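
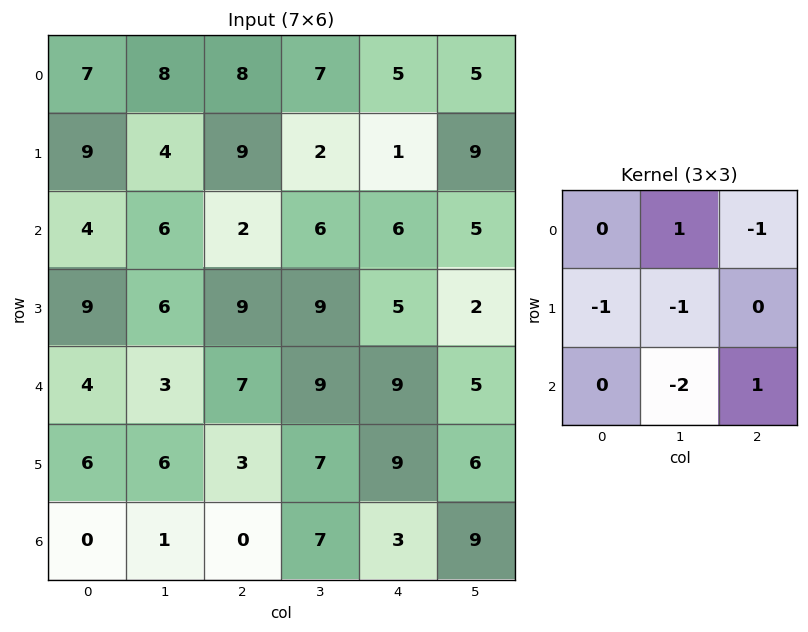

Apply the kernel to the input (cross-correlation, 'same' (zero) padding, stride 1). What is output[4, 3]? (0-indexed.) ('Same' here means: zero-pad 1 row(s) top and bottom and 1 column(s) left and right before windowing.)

-17

The receptive field on the zero-padded input at this output position is [9 9 5 / 7 9 9 / 3 7 9]. Elementwise product with the kernel and sum: 9·1 + 5·-1 + 7·-1 + 9·-1 + 7·-2 + 9·1.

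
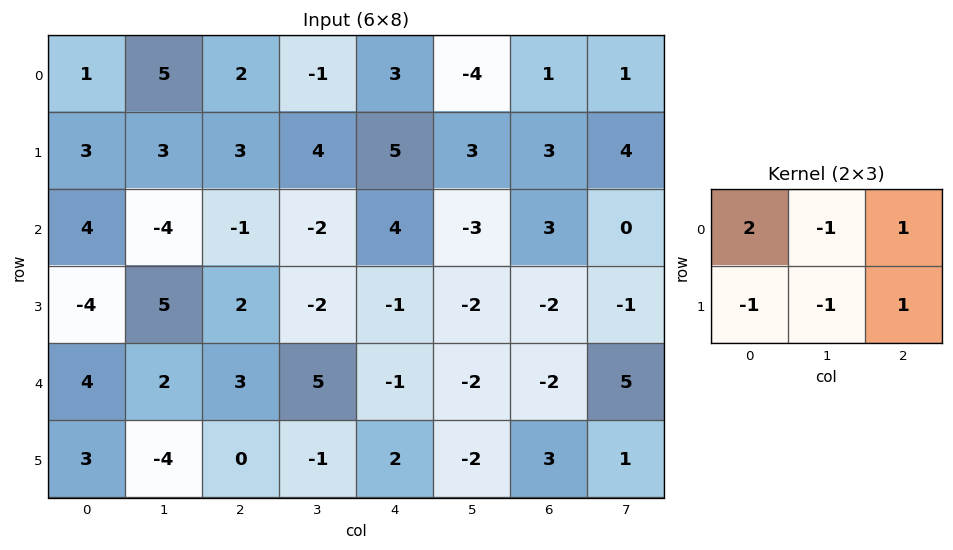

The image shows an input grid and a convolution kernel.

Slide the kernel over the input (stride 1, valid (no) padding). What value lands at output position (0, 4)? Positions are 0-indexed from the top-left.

6

The receptive field on the input at this output position is [3 -4 1 / 5 3 3]. Elementwise product with the kernel and sum: 3·2 + -4·-1 + 1·1 + 5·-1 + 3·-1 + 3·1.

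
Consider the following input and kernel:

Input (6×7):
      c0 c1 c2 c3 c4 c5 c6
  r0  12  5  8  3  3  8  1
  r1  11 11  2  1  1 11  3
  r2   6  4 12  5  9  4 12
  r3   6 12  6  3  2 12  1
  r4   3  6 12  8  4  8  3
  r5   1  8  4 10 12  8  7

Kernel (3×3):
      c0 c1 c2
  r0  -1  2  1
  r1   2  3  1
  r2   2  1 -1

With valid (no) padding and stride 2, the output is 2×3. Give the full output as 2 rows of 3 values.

67 29 62
68 58 65

Output[0,0]: The receptive field on the input at this output position is [12 5 8 / 11 11 2 / 6 4 12]. Elementwise product with the kernel and sum: 12·-1 + 5·2 + 8·1 + 11·2 + 11·3 + 2·1 + 6·2 + 4·1 + 12·-1.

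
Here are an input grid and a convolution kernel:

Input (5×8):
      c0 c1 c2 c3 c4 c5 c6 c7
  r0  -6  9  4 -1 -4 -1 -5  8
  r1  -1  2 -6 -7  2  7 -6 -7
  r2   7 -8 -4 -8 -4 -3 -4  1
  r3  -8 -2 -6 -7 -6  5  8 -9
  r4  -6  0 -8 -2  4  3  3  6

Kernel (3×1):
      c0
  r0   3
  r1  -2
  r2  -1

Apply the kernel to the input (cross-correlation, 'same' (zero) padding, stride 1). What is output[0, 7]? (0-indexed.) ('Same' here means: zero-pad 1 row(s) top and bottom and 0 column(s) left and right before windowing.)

The receptive field on the zero-padded input at this output position is [0 / 8 / -7]. Elementwise product with the kernel and sum: 0·3 + 8·-2 + -7·-1.

-9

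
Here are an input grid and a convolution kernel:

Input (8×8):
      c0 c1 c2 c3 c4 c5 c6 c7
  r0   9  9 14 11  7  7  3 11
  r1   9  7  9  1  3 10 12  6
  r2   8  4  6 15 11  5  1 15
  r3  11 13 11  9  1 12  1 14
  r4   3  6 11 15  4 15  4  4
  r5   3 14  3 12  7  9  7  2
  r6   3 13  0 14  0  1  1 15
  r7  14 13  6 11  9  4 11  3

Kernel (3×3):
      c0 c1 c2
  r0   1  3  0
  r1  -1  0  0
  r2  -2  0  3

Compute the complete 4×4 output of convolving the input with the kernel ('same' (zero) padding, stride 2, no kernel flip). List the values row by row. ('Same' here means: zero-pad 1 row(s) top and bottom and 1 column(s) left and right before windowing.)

Output[0,0]: The receptive field on the zero-padded input at this output position is [0 0 0 / 0 9 9 / 0 9 7]. Elementwise product with the kernel and sum: 0·1 + 0·3 + 0·-1 + 0·-2 + 7·3.

21 -20 17 -9
66 31 13 59
75 48 0 -12
48 17 9 30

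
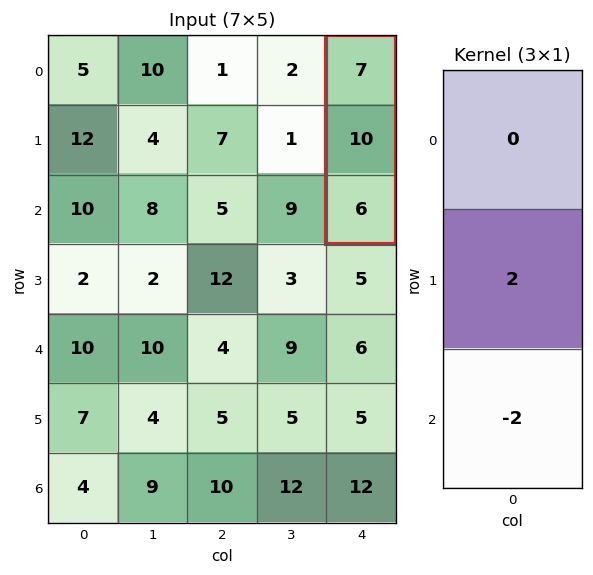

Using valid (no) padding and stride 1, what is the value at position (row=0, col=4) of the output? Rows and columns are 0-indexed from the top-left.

The receptive field on the input at this output position is [7 / 10 / 6]. Elementwise product with the kernel and sum: 10·2 + 6·-2.

8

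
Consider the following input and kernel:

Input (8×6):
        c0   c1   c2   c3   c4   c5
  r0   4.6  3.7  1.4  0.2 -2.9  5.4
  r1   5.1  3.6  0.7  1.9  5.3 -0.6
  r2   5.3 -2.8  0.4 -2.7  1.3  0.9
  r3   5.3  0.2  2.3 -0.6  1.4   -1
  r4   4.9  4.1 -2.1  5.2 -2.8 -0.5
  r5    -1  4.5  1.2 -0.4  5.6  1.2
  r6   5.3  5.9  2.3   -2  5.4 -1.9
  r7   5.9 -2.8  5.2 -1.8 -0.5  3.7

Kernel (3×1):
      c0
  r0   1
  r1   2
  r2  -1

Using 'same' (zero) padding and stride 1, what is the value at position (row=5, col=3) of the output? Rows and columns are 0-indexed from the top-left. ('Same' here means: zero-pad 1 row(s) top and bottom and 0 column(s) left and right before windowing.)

The receptive field on the zero-padded input at this output position is [5.2 / -0.4 / -2]. Elementwise product with the kernel and sum: 5.2·1 + -0.4·2 + -2·-1.

6.4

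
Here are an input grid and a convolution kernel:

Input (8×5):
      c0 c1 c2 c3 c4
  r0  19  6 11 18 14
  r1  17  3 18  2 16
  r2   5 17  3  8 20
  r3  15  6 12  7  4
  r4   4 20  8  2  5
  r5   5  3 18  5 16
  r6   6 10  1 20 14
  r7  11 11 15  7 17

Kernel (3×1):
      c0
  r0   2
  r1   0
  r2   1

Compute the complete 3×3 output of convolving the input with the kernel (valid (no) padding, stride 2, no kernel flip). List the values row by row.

Output[0,0]: The receptive field on the input at this output position is [19 / 17 / 5]. Elementwise product with the kernel and sum: 19·2 + 5·1.

43 25 48
14 14 45
14 17 24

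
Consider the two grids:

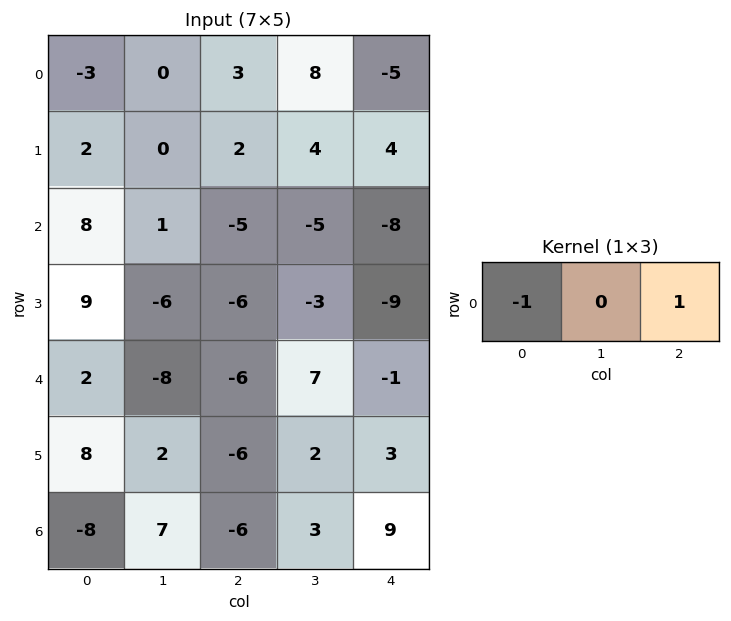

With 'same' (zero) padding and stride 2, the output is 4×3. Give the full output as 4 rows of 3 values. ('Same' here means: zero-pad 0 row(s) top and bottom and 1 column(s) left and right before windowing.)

0 8 -8
1 -6 5
-8 15 -7
7 -4 -3

Output[0,0]: The receptive field on the zero-padded input at this output position is [0 -3 0]. Elementwise product with the kernel and sum: 0·-1 + 0·1.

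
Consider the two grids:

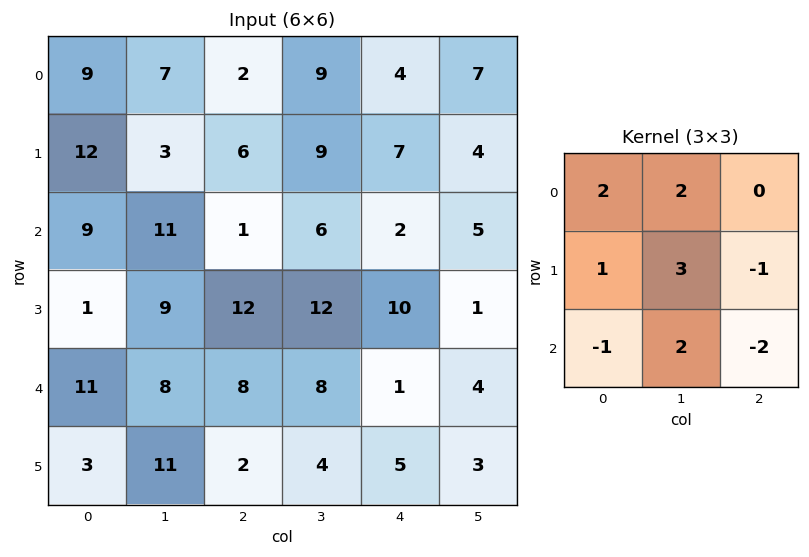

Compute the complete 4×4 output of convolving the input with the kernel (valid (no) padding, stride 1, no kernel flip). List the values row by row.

Output[0,0]: The receptive field on the input at this output position is [9 7 2 / 12 3 6 / 9 11 1]. Elementwise product with the kernel and sum: 9·2 + 7·2 + 12·1 + 3·3 + 6·-1 + 9·-1 + 11·2 + 1·-2.

58 9 55 40
64 17 39 45
45 49 58 43
62 51 75 51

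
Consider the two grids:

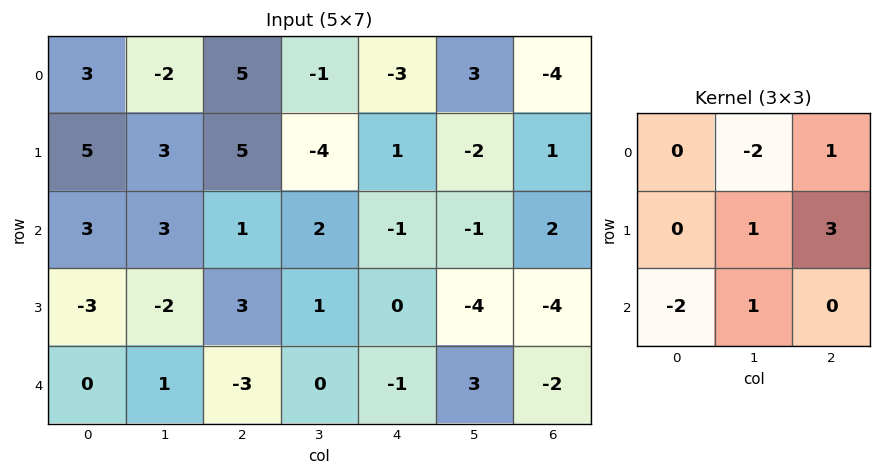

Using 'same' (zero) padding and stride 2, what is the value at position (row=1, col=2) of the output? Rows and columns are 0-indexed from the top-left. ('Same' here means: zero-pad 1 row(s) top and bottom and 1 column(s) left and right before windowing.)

The receptive field on the zero-padded input at this output position is [-4 1 -2 / 2 -1 -1 / 1 0 -4]. Elementwise product with the kernel and sum: 1·-2 + -2·1 + -1·1 + -1·3 + 1·-2 + 0·1.

-10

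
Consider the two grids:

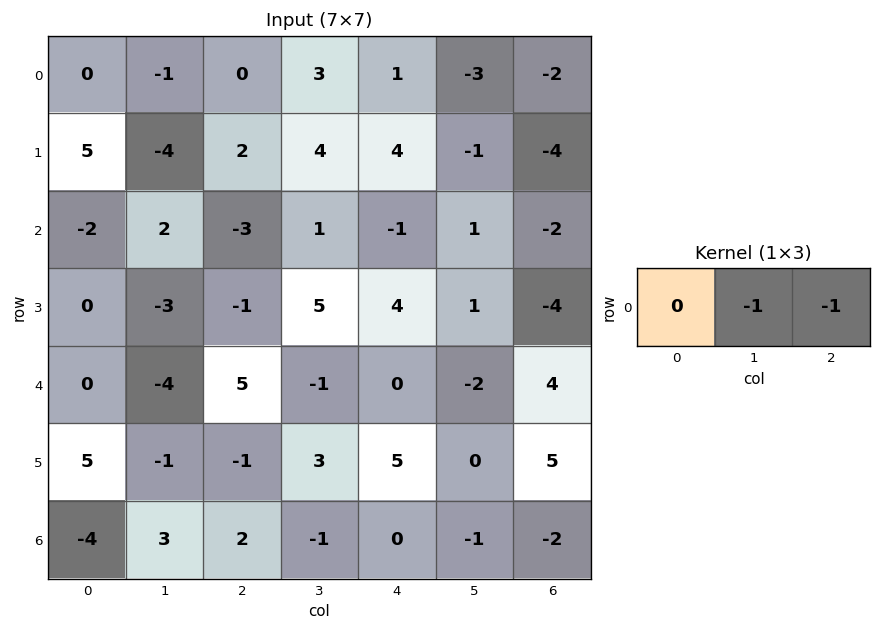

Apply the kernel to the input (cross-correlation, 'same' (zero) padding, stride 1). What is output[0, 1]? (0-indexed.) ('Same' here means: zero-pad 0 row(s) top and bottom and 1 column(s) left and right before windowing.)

1

The receptive field on the zero-padded input at this output position is [0 -1 0]. Elementwise product with the kernel and sum: -1·-1 + 0·-1.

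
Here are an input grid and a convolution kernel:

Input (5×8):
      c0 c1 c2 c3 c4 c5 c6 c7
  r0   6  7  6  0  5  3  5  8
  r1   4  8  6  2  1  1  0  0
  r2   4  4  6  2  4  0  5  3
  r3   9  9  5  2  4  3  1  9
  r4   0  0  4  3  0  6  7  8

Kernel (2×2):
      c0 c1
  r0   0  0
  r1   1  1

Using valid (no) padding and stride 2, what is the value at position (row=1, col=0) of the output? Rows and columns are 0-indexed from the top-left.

The receptive field on the input at this output position is [4 4 / 9 9]. Elementwise product with the kernel and sum: 9·1 + 9·1.

18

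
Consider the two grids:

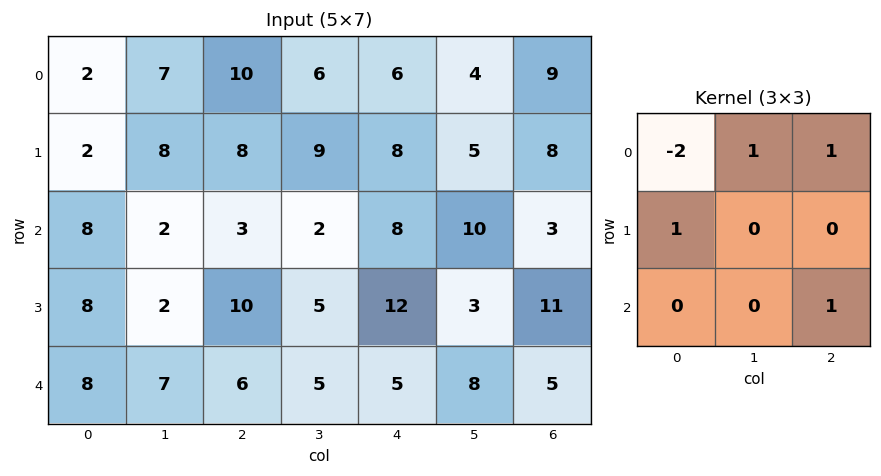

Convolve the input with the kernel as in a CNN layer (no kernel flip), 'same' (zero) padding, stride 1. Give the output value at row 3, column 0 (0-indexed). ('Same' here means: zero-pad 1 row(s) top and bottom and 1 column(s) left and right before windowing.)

The receptive field on the zero-padded input at this output position is [0 8 2 / 0 8 2 / 0 8 7]. Elementwise product with the kernel and sum: 0·-2 + 8·1 + 2·1 + 0·1 + 7·1.

17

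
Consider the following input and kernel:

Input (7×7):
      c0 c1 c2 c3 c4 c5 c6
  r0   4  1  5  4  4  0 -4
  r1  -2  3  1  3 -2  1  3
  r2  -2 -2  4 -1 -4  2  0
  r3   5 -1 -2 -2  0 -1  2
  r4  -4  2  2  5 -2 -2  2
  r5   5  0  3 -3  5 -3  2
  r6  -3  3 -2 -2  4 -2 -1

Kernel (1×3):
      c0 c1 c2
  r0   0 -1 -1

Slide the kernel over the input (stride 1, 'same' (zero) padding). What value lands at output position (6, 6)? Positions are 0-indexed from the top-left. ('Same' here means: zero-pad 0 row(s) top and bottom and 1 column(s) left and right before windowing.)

1

The receptive field on the zero-padded input at this output position is [-2 -1 0]. Elementwise product with the kernel and sum: -1·-1 + 0·-1.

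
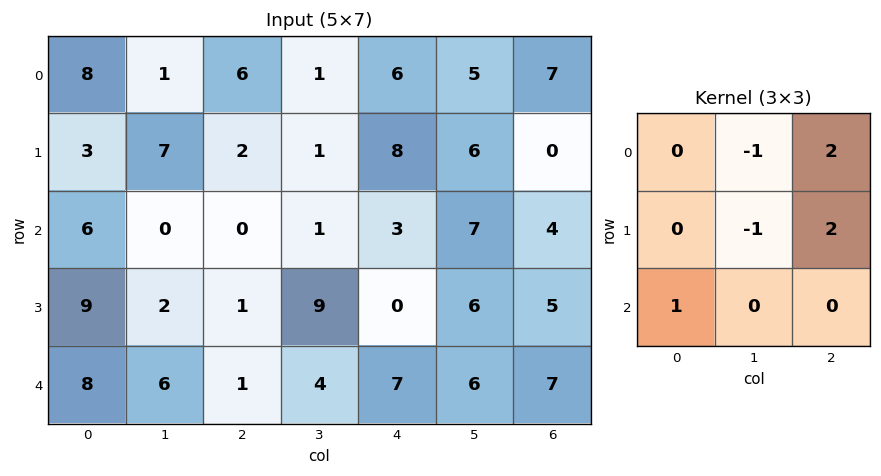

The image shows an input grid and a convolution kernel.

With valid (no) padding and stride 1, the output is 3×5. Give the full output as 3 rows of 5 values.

Output[0,0]: The receptive field on the input at this output position is [8 1 6 / 3 7 2 / 6 0 0]. Elementwise product with the kernel and sum: 1·-1 + 6·2 + 7·-1 + 2·2 + 6·1.

14 -4 26 9 6
6 4 21 24 -5
8 25 -3 27 12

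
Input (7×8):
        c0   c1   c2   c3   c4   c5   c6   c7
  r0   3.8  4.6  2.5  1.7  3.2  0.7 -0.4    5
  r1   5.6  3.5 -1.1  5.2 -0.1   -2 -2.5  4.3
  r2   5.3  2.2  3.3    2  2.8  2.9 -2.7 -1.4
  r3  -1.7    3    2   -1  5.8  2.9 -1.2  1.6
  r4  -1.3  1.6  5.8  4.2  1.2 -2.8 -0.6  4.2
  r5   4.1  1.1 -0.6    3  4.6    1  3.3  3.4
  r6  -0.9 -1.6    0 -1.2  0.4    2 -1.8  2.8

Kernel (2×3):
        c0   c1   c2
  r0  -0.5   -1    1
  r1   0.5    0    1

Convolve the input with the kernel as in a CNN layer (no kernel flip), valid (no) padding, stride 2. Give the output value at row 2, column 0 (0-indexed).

6.3

The receptive field on the input at this output position is [-1.3 1.6 5.8 / 4.1 1.1 -0.6]. Elementwise product with the kernel and sum: -1.3·-0.5 + 1.6·-1 + 5.8·1 + 4.1·0.5 + -0.6·1.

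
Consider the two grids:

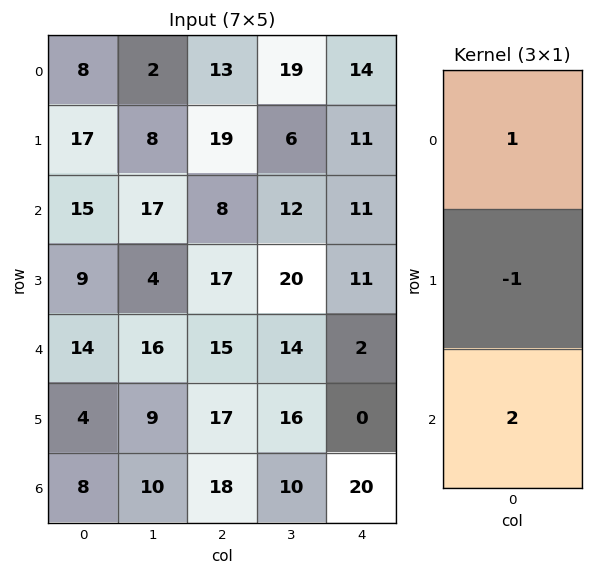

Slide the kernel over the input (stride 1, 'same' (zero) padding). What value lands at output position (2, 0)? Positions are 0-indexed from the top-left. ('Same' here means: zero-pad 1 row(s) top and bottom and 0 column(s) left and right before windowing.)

The receptive field on the zero-padded input at this output position is [17 / 15 / 9]. Elementwise product with the kernel and sum: 17·1 + 15·-1 + 9·2.

20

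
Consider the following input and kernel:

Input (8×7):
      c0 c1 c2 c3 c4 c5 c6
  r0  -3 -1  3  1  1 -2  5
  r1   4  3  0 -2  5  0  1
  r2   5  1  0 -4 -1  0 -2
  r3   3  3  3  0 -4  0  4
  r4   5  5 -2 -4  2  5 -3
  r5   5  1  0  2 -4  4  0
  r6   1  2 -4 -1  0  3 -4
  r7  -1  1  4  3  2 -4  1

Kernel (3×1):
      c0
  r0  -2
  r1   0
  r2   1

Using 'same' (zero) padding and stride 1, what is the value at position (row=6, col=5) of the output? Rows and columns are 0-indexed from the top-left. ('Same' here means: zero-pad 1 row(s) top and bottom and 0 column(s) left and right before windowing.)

The receptive field on the zero-padded input at this output position is [4 / 3 / -4]. Elementwise product with the kernel and sum: 4·-2 + -4·1.

-12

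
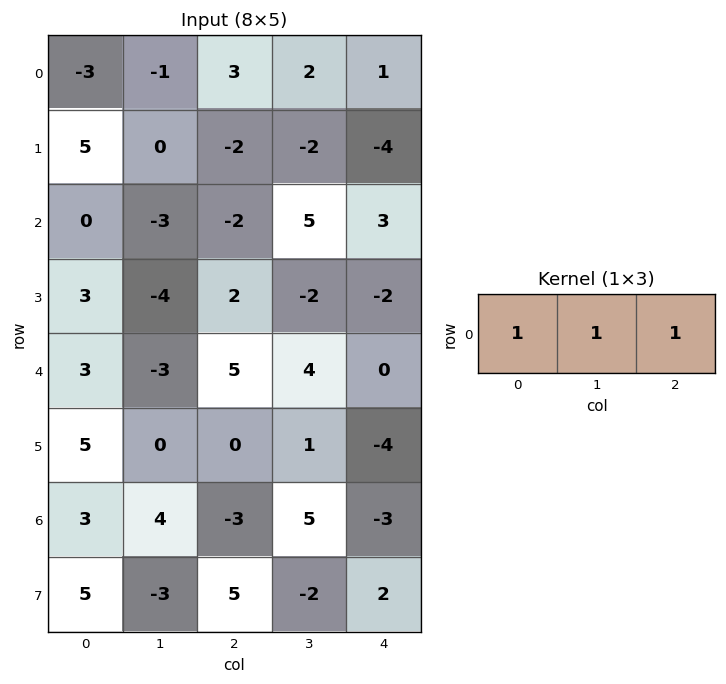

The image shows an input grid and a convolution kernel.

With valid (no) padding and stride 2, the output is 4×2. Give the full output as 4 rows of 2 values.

-1 6
-5 6
5 9
4 -1

Output[0,0]: The receptive field on the input at this output position is [-3 -1 3]. Elementwise product with the kernel and sum: -3·1 + -1·1 + 3·1.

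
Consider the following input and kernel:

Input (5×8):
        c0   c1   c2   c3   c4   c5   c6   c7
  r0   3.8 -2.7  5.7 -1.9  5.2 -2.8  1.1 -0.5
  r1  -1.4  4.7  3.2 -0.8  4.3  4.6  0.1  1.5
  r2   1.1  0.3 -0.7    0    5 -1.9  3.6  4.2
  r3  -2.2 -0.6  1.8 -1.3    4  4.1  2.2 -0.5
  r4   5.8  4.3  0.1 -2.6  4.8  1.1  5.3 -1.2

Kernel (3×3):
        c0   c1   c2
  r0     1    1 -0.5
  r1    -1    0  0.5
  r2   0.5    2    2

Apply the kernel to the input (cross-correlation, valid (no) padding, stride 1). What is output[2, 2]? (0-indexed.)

1.45

The receptive field on the input at this output position is [-0.7 0 5 / 1.8 -1.3 4 / 0.1 -2.6 4.8]. Elementwise product with the kernel and sum: -0.7·1 + 0·1 + 5·-0.5 + 1.8·-1 + 4·0.5 + 0.1·0.5 + -2.6·2 + 4.8·2.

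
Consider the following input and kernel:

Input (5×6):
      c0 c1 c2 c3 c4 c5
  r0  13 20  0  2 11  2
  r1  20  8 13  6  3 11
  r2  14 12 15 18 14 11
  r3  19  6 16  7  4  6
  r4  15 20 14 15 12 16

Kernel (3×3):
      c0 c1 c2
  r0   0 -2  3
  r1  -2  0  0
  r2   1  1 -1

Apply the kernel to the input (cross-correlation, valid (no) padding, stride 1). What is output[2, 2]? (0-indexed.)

-9

The receptive field on the input at this output position is [15 18 14 / 16 7 4 / 14 15 12]. Elementwise product with the kernel and sum: 18·-2 + 14·3 + 16·-2 + 14·1 + 15·1 + 12·-1.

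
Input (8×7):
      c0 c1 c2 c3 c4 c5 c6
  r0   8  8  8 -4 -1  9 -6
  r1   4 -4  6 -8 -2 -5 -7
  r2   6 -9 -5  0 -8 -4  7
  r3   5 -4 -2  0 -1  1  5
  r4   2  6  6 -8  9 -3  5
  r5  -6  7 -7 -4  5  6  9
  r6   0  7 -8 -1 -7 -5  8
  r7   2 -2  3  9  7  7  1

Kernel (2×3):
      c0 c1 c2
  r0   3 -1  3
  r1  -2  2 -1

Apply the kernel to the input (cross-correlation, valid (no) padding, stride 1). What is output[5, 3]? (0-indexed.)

-6

The receptive field on the input at this output position is [-4 5 6 / -1 -7 -5]. Elementwise product with the kernel and sum: -4·3 + 5·-1 + 6·3 + -1·-2 + -7·2 + -5·-1.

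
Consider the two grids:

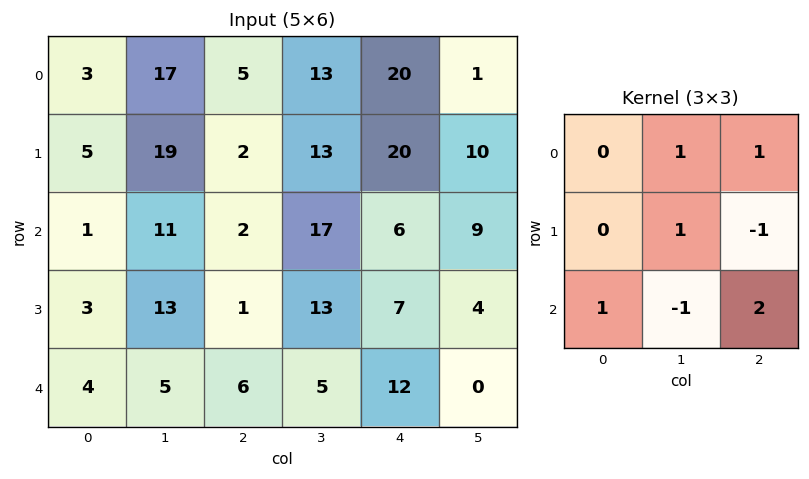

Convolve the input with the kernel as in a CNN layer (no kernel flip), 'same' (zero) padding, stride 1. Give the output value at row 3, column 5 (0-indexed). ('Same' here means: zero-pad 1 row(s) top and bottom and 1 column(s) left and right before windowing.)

25

The receptive field on the zero-padded input at this output position is [6 9 0 / 7 4 0 / 12 0 0]. Elementwise product with the kernel and sum: 9·1 + 0·1 + 4·1 + 0·-1 + 12·1 + 0·-1 + 0·2.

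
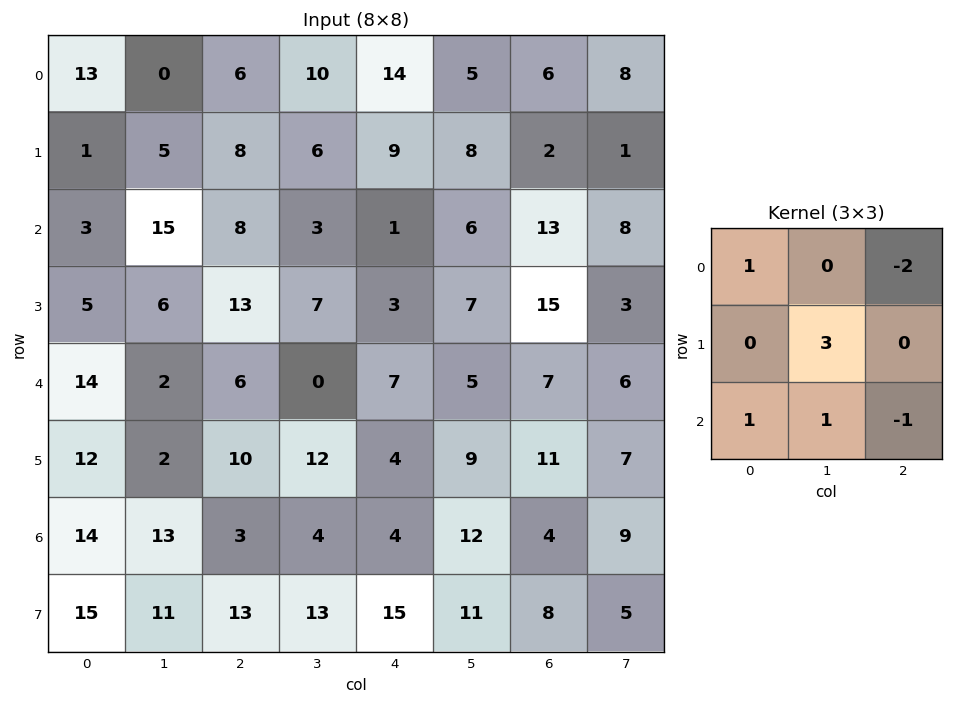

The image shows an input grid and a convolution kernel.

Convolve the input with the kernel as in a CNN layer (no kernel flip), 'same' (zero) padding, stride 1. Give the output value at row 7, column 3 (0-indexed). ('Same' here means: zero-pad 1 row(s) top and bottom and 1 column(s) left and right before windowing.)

34

The receptive field on the zero-padded input at this output position is [3 4 4 / 13 13 15 / 0 0 0]. Elementwise product with the kernel and sum: 3·1 + 4·-2 + 13·3 + 0·1 + 0·1 + 0·-1.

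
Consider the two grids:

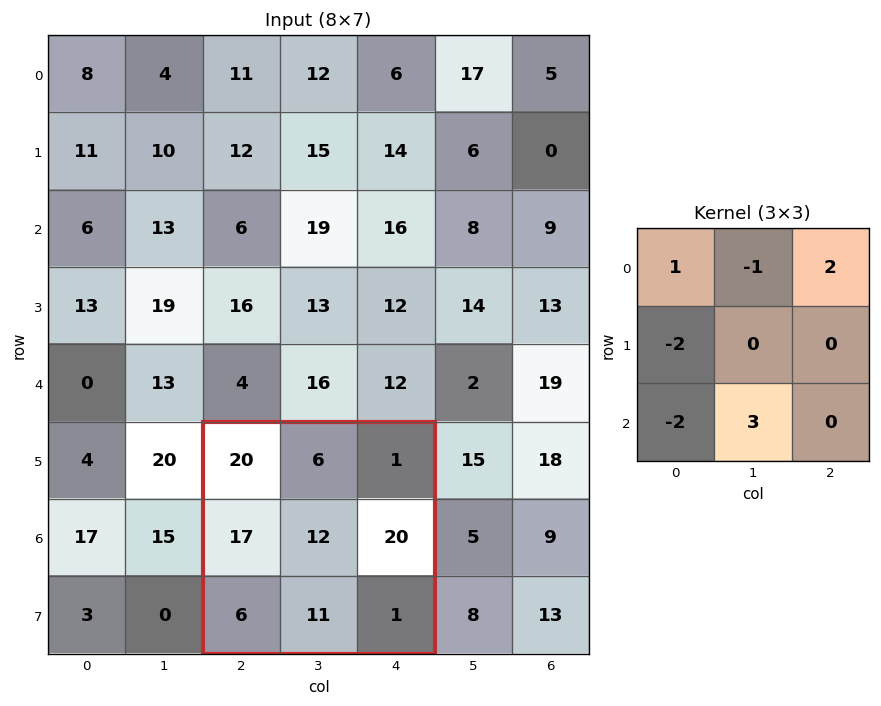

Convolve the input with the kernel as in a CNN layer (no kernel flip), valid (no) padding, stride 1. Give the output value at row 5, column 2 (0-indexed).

3

The receptive field on the input at this output position is [20 6 1 / 17 12 20 / 6 11 1]. Elementwise product with the kernel and sum: 20·1 + 6·-1 + 1·2 + 17·-2 + 6·-2 + 11·3.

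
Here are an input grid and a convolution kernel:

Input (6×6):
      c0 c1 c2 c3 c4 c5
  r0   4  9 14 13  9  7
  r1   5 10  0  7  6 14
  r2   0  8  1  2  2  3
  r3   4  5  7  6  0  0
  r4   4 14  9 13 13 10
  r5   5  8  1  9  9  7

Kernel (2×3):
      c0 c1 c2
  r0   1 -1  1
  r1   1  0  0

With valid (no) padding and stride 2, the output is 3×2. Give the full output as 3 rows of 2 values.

Output[0,0]: The receptive field on the input at this output position is [4 9 14 / 5 10 0]. Elementwise product with the kernel and sum: 4·1 + 9·-1 + 14·1 + 5·1.

14 10
-3 8
4 10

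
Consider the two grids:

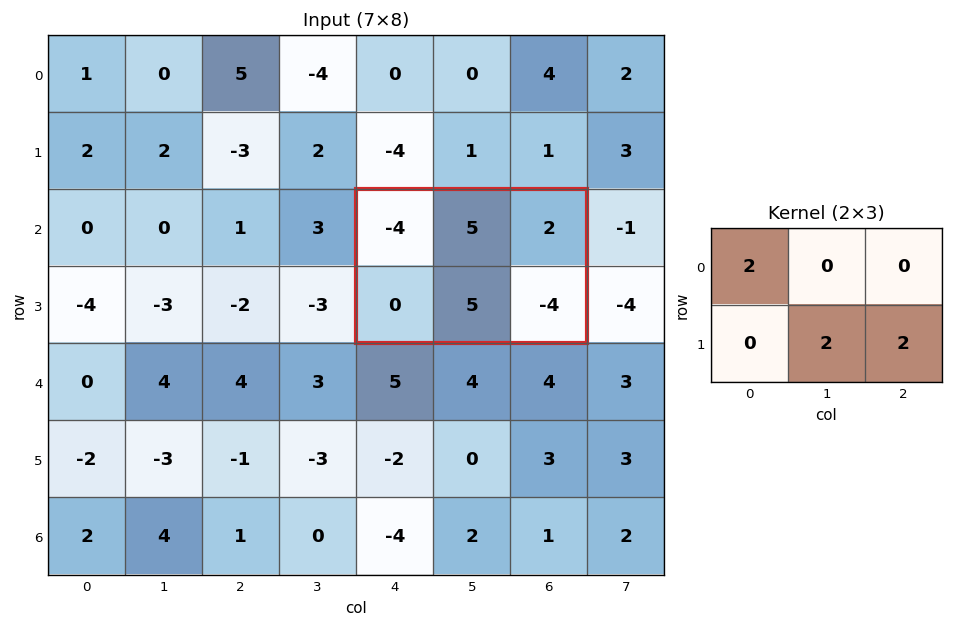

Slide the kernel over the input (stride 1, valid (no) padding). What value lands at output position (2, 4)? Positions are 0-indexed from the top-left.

The receptive field on the input at this output position is [-4 5 2 / 0 5 -4]. Elementwise product with the kernel and sum: -4·2 + 5·2 + -4·2.

-6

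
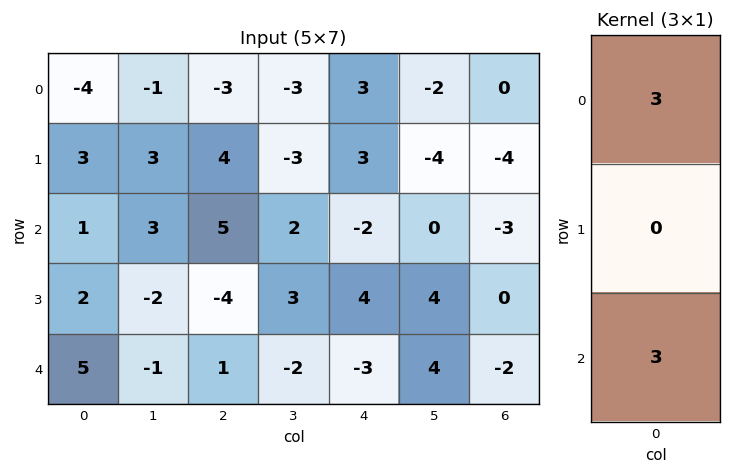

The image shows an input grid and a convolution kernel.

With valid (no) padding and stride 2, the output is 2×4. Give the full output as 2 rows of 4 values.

Output[0,0]: The receptive field on the input at this output position is [-4 / 3 / 1]. Elementwise product with the kernel and sum: -4·3 + 1·3.
Output[0,1]: The receptive field on the input at this output position is [-3 / 4 / 5]. Elementwise product with the kernel and sum: -3·3 + 5·3.

-9 6 3 -9
18 18 -15 -15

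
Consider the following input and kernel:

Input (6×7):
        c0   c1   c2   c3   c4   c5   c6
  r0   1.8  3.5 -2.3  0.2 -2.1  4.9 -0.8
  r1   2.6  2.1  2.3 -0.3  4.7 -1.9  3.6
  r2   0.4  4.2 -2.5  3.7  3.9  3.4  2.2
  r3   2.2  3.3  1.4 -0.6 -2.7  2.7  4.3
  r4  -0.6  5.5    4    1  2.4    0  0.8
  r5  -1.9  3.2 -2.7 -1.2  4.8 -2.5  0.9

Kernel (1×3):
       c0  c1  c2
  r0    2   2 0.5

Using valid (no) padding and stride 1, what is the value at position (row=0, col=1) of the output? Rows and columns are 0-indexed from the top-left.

2.5

The receptive field on the input at this output position is [3.5 -2.3 0.2]. Elementwise product with the kernel and sum: 3.5·2 + -2.3·2 + 0.2·0.5.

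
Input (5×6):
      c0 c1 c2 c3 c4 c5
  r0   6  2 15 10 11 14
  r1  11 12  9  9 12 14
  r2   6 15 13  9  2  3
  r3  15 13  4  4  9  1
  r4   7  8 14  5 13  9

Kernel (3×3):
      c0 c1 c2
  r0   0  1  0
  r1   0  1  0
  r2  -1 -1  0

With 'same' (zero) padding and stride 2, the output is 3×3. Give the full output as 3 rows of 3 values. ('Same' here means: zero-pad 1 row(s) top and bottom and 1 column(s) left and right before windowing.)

Output[0,0]: The receptive field on the zero-padded input at this output position is [0 0 0 / 0 6 2 / 0 11 12]. Elementwise product with the kernel and sum: 0·1 + 6·1 + 0·-1 + 11·-1.

-5 -6 -10
2 5 1
22 18 22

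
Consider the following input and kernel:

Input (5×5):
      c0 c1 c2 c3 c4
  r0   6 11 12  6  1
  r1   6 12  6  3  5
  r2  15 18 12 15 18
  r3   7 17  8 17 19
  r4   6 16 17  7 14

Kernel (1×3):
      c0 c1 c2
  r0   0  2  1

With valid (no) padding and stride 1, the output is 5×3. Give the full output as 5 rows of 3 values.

34 30 13
30 15 11
48 39 48
42 33 53
49 41 28

Output[0,0]: The receptive field on the input at this output position is [6 11 12]. Elementwise product with the kernel and sum: 11·2 + 12·1.
Output[0,1]: The receptive field on the input at this output position is [11 12 6]. Elementwise product with the kernel and sum: 12·2 + 6·1.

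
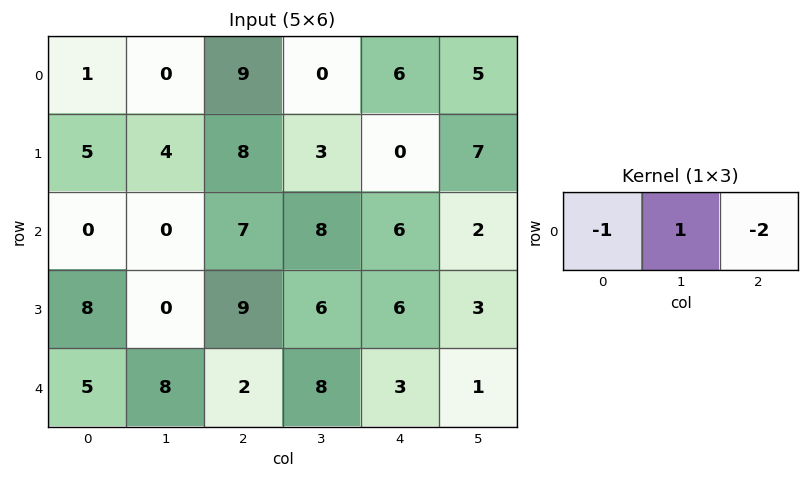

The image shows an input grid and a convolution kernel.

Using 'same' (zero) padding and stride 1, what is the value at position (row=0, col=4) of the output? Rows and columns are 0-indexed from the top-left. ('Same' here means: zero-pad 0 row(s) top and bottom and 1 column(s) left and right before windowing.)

-4

The receptive field on the zero-padded input at this output position is [0 6 5]. Elementwise product with the kernel and sum: 0·-1 + 6·1 + 5·-2.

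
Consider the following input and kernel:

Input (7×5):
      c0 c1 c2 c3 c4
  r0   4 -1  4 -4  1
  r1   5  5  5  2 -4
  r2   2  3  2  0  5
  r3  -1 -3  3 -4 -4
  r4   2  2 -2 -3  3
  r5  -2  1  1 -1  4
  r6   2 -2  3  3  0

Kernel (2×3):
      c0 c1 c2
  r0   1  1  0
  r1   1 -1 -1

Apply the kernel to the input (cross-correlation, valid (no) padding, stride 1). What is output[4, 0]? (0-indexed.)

The receptive field on the input at this output position is [2 2 -2 / -2 1 1]. Elementwise product with the kernel and sum: 2·1 + 2·1 + -2·1 + 1·-1 + 1·-1.

0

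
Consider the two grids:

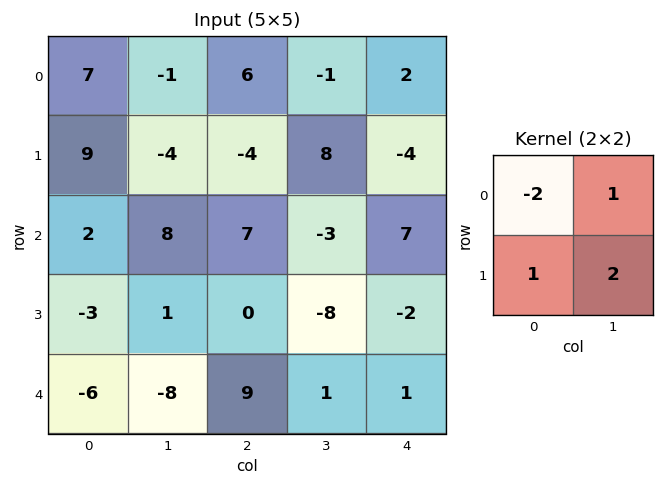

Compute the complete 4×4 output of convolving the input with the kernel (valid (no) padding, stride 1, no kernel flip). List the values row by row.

Output[0,0]: The receptive field on the input at this output position is [7 -1 / 9 -4]. Elementwise product with the kernel and sum: 7·-2 + -1·1 + 9·1 + -4·2.
Output[0,1]: The receptive field on the input at this output position is [-1 6 / -4 -4]. Elementwise product with the kernel and sum: -1·-2 + 6·1 + -4·1 + -4·2.

-14 -4 -1 4
-4 26 17 -9
3 -8 -33 1
-15 8 3 17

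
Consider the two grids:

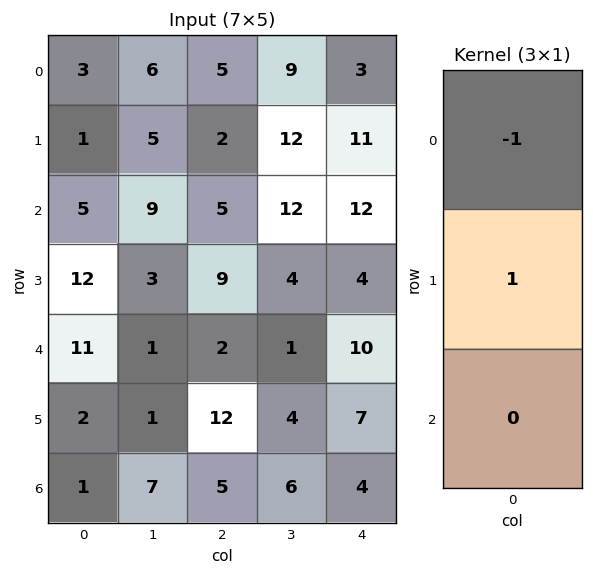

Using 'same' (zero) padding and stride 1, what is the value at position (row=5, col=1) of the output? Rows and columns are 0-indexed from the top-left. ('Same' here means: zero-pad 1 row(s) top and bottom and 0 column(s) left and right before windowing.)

0

The receptive field on the zero-padded input at this output position is [1 / 1 / 7]. Elementwise product with the kernel and sum: 1·-1 + 1·1.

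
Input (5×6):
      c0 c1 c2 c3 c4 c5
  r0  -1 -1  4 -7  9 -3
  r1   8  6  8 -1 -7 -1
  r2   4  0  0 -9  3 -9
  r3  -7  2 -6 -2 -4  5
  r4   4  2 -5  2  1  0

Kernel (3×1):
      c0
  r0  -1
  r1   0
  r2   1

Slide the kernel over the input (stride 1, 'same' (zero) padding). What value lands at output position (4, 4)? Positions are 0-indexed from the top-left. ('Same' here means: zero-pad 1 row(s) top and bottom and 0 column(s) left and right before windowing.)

4

The receptive field on the zero-padded input at this output position is [-4 / 1 / 0]. Elementwise product with the kernel and sum: -4·-1 + 0·1.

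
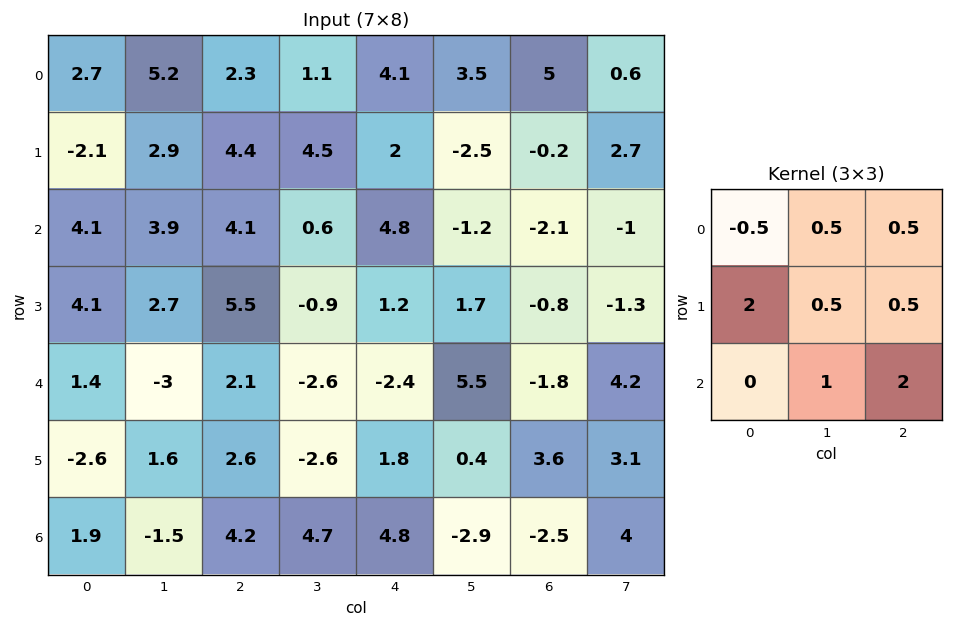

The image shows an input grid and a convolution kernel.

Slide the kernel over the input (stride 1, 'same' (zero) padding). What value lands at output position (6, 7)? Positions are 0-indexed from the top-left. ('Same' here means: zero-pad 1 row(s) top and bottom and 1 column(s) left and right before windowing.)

-3.25

The receptive field on the zero-padded input at this output position is [3.6 3.1 0 / -2.5 4 0 / 0 0 0]. Elementwise product with the kernel and sum: 3.6·-0.5 + 3.1·0.5 + 0·0.5 + -2.5·2 + 4·0.5 + 0·0.5 + 0·1 + 0·2.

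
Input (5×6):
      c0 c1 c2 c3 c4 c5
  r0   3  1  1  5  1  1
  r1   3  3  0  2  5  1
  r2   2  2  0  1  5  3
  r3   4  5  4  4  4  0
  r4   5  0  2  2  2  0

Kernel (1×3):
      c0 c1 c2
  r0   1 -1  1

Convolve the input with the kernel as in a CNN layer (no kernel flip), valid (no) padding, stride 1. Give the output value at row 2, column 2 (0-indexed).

The receptive field on the input at this output position is [0 1 5]. Elementwise product with the kernel and sum: 0·1 + 1·-1 + 5·1.

4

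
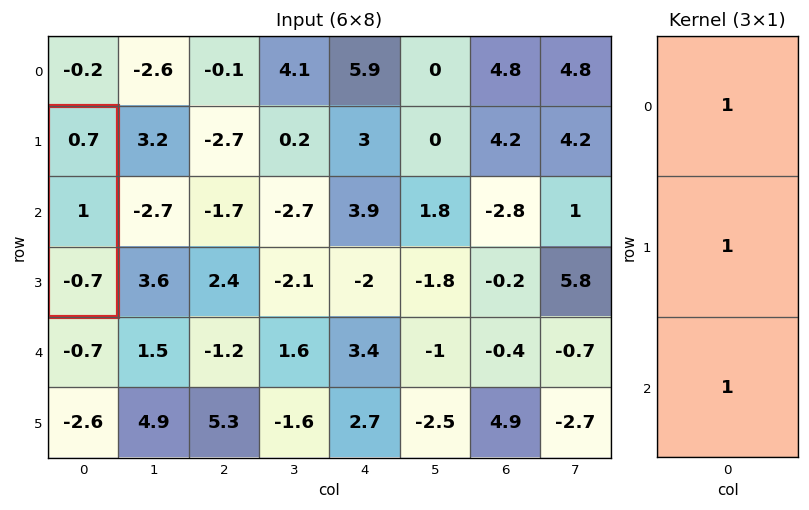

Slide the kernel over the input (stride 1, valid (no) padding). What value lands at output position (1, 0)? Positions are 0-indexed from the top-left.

The receptive field on the input at this output position is [0.7 / 1 / -0.7]. Elementwise product with the kernel and sum: 0.7·1 + 1·1 + -0.7·1.

1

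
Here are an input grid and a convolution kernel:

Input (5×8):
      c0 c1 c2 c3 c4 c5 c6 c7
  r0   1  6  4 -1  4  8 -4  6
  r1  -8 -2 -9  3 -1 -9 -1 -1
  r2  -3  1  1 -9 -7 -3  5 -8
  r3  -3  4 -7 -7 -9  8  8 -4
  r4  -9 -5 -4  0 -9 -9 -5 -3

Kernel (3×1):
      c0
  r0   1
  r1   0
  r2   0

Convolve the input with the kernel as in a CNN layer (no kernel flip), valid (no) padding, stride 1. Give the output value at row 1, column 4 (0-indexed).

The receptive field on the input at this output position is [-1 / -7 / -9]. Elementwise product with the kernel and sum: -1·1.

-1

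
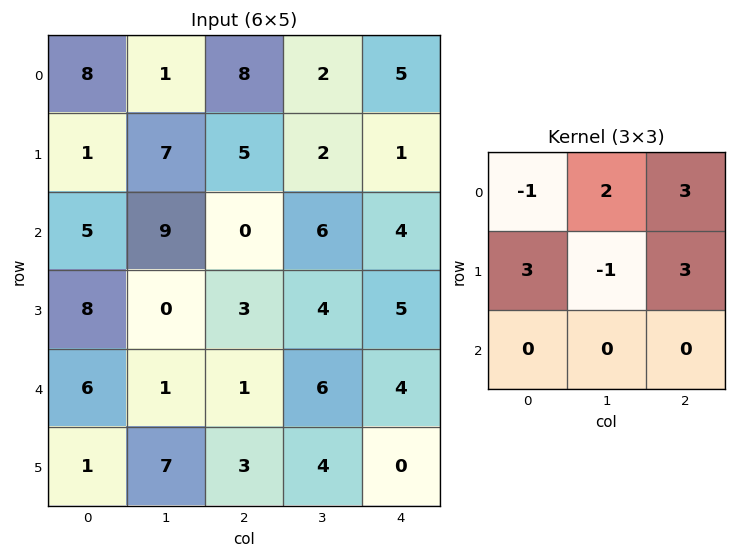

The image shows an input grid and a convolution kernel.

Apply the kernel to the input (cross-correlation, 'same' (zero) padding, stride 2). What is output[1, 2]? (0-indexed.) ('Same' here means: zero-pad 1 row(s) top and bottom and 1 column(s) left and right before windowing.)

The receptive field on the zero-padded input at this output position is [2 1 0 / 6 4 0 / 4 5 0]. Elementwise product with the kernel and sum: 2·-1 + 1·2 + 0·3 + 6·3 + 4·-1 + 0·3.

14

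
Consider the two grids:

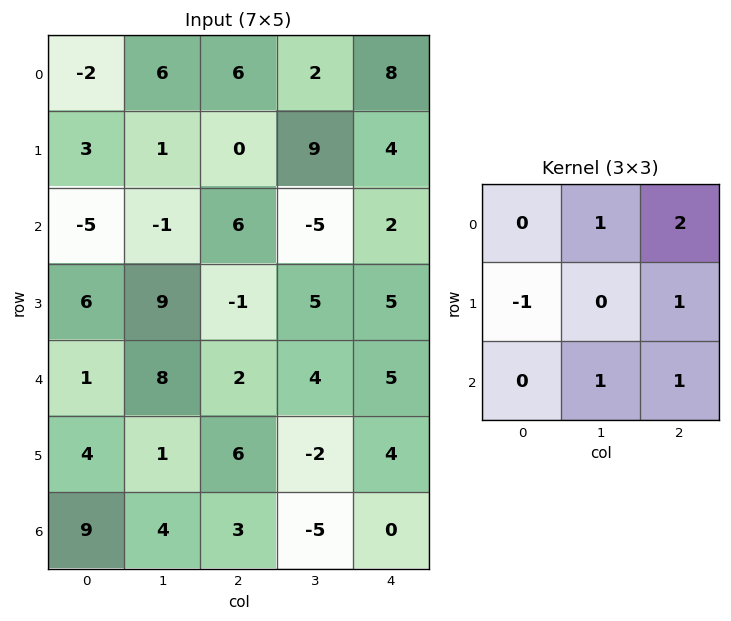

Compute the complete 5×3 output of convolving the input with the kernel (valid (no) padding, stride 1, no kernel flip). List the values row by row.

Output[0,0]: The receptive field on the input at this output position is [-2 6 6 / 3 1 0 / -5 -1 6]. Elementwise product with the kernel and sum: 6·1 + 6·2 + 3·-1 + 0·1 + -1·1 + 6·1.
Output[0,1]: The receptive field on the input at this output position is [6 6 2 / 1 0 9 / -1 6 -5]. Elementwise product with the kernel and sum: 6·1 + 2·2 + 1·-1 + 9·1 + 6·1 + -5·1.

20 19 19
20 18 23
14 -2 14
15 9 20
21 5 7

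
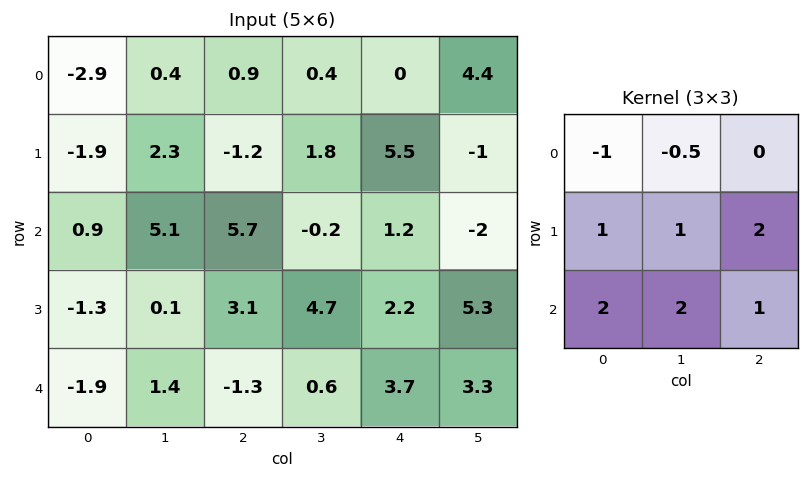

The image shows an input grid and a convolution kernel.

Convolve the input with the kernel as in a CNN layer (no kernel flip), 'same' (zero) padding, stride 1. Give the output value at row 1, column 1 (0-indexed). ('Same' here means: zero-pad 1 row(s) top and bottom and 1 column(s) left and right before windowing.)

The receptive field on the zero-padded input at this output position is [-2.9 0.4 0.9 / -1.9 2.3 -1.2 / 0.9 5.1 5.7]. Elementwise product with the kernel and sum: -2.9·-1 + 0.4·-0.5 + -1.9·1 + 2.3·1 + -1.2·2 + 0.9·2 + 5.1·2 + 5.7·1.

18.4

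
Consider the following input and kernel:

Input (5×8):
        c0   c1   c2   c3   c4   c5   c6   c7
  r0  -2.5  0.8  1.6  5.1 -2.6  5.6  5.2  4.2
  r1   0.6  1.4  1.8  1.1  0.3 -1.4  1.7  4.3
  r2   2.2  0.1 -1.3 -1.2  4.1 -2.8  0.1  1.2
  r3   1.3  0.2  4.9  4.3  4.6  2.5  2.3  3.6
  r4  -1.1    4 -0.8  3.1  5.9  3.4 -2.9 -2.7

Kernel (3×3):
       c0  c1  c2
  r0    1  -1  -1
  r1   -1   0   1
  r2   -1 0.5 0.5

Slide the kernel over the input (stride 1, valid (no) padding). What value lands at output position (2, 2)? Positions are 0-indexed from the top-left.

The receptive field on the input at this output position is [-1.3 -1.2 4.1 / 4.9 4.3 4.6 / -0.8 3.1 5.9]. Elementwise product with the kernel and sum: -1.3·1 + -1.2·-1 + 4.1·-1 + 4.9·-1 + 4.6·1 + -0.8·-1 + 3.1·0.5 + 5.9·0.5.

0.8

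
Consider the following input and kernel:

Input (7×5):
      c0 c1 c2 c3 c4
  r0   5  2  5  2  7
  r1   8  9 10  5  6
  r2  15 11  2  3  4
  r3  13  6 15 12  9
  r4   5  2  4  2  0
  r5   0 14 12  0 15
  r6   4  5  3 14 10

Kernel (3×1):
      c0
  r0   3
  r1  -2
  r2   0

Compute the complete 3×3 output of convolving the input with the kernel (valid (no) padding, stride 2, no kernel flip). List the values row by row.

-1 -5 9
19 -24 -6
15 -12 -30

Output[0,0]: The receptive field on the input at this output position is [5 / 8 / 15]. Elementwise product with the kernel and sum: 5·3 + 8·-2.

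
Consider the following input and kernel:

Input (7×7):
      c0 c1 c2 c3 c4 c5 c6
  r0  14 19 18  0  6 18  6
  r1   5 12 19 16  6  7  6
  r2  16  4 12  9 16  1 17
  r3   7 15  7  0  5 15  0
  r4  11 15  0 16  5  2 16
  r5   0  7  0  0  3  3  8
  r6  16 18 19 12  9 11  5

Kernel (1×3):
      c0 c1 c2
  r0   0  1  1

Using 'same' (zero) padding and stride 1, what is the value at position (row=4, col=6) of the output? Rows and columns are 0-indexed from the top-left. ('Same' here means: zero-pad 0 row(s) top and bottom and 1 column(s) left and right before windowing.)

16

The receptive field on the zero-padded input at this output position is [2 16 0]. Elementwise product with the kernel and sum: 16·1 + 0·1.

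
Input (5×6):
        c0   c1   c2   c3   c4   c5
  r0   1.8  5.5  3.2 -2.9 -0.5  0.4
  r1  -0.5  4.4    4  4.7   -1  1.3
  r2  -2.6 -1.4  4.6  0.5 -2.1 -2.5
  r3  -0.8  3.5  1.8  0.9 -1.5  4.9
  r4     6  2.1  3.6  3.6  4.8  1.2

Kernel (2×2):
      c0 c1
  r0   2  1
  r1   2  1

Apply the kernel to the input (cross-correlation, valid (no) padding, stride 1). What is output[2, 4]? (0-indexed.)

-4.8

The receptive field on the input at this output position is [-2.1 -2.5 / -1.5 4.9]. Elementwise product with the kernel and sum: -2.1·2 + -2.5·1 + -1.5·2 + 4.9·1.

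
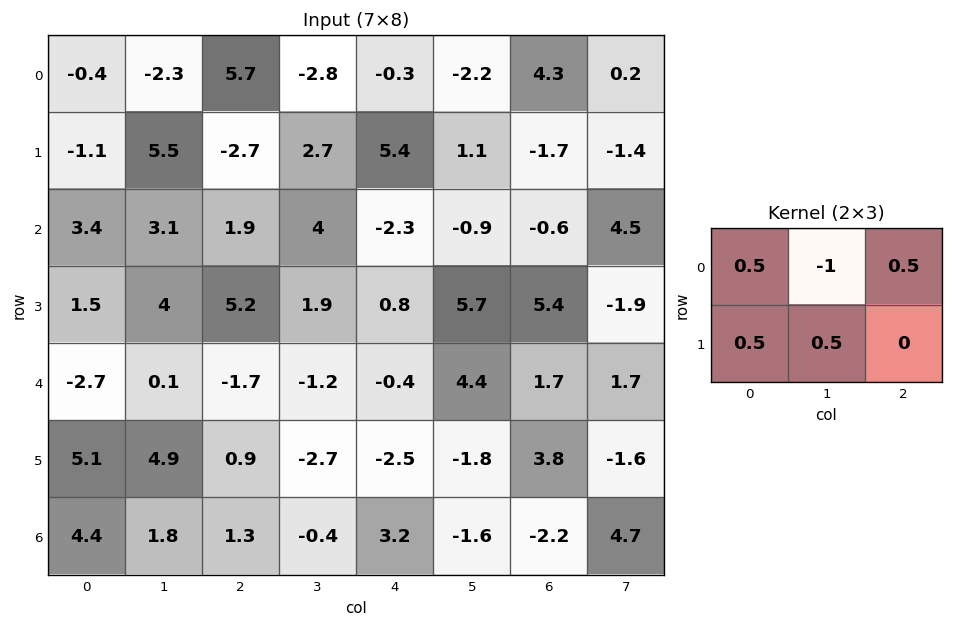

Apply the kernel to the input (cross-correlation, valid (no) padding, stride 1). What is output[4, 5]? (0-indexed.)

The receptive field on the input at this output position is [4.4 1.7 1.7 / -1.8 3.8 -1.6]. Elementwise product with the kernel and sum: 4.4·0.5 + 1.7·-1 + 1.7·0.5 + -1.8·0.5 + 3.8·0.5.

2.35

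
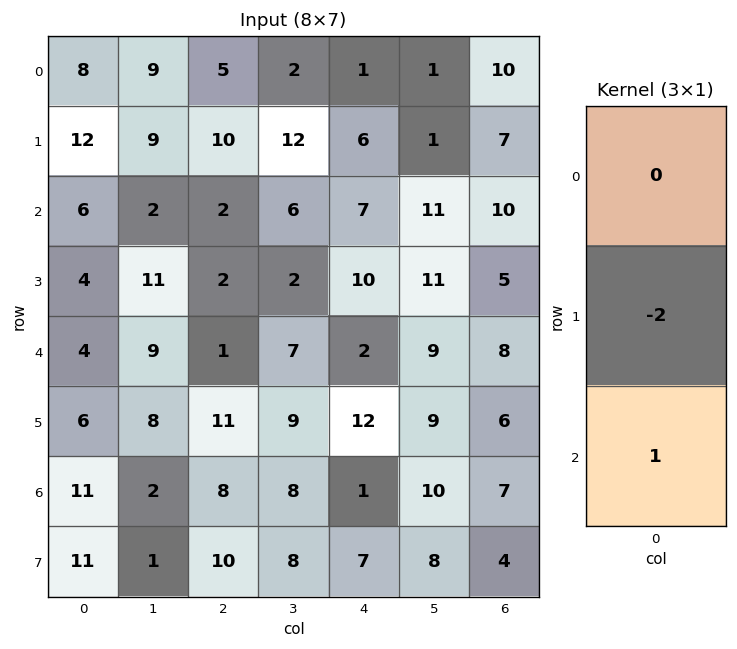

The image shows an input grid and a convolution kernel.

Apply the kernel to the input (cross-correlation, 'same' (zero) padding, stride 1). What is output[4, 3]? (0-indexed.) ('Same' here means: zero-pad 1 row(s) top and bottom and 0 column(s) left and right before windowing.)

The receptive field on the zero-padded input at this output position is [2 / 7 / 9]. Elementwise product with the kernel and sum: 7·-2 + 9·1.

-5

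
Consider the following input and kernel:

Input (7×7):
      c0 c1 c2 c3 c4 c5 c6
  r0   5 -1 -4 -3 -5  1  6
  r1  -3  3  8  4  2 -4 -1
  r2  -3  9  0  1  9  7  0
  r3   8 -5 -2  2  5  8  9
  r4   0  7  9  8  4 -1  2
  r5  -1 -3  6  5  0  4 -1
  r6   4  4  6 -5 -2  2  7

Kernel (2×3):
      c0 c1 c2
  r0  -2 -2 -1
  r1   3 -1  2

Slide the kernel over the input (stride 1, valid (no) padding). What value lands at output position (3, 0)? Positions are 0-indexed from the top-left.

7

The receptive field on the input at this output position is [8 -5 -2 / 0 7 9]. Elementwise product with the kernel and sum: 8·-2 + -5·-2 + -2·-1 + 0·3 + 7·-1 + 9·2.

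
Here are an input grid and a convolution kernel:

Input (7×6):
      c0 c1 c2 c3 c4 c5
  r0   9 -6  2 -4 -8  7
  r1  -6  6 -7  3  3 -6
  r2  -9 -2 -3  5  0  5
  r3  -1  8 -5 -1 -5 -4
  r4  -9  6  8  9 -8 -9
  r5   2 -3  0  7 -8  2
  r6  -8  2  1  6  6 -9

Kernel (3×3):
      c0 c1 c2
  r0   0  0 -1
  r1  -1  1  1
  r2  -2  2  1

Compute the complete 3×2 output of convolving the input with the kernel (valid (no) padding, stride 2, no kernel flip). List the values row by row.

Output[0,0]: The receptive field on the input at this output position is [9 -6 2 / -6 6 -7 / -9 -2 -3]. Elementwise product with the kernel and sum: 2·-1 + -6·-1 + 6·1 + -7·1 + -9·-2 + -2·2 + -3·1.
Output[0,1]: The receptive field on the input at this output position is [2 -4 -8 / -7 3 3 / -3 5 0]. Elementwise product with the kernel and sum: -8·-1 + -7·-1 + 3·1 + 3·1 + -3·-2 + 5·2 + 0·1.

14 37
45 -7
8 23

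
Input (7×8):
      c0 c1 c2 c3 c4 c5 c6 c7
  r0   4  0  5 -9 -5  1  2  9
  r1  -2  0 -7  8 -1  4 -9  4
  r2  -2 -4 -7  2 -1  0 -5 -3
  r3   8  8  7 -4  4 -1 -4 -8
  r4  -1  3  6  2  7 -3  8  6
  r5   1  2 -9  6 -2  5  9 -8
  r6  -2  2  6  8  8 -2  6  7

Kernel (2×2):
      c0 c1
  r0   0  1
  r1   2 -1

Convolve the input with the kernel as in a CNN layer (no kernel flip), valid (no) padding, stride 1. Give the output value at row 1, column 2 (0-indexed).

The receptive field on the input at this output position is [-7 8 / -7 2]. Elementwise product with the kernel and sum: 8·1 + -7·2 + 2·-1.

-8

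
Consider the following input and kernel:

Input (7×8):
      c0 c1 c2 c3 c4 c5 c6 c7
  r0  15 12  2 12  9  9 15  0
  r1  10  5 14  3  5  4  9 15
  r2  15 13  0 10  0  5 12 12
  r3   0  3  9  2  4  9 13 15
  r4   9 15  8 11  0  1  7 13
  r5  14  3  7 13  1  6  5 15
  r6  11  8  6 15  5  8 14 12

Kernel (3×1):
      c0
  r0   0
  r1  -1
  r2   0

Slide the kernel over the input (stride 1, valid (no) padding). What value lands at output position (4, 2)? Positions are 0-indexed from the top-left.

-7

The receptive field on the input at this output position is [8 / 7 / 6]. Elementwise product with the kernel and sum: 7·-1.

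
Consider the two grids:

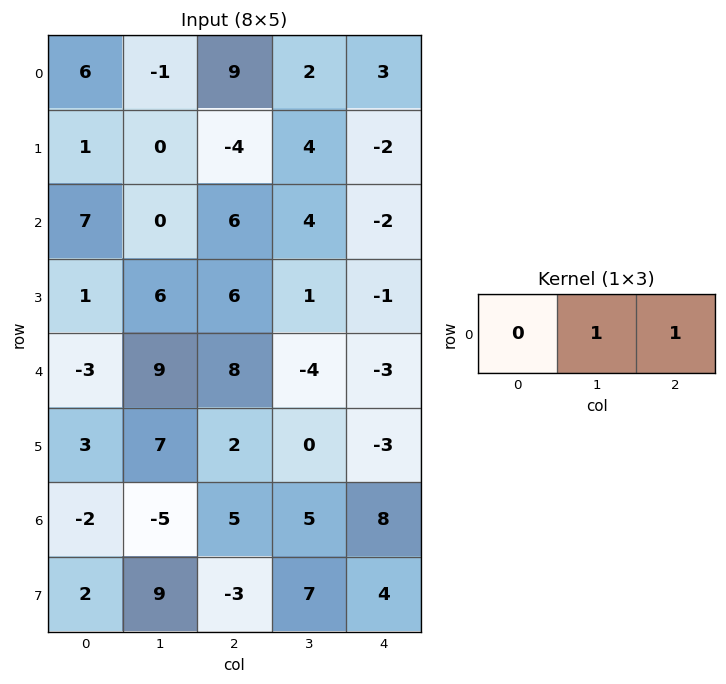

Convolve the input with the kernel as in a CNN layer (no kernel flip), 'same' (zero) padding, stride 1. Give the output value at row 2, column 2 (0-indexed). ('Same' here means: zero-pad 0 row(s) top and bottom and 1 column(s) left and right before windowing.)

The receptive field on the zero-padded input at this output position is [0 6 4]. Elementwise product with the kernel and sum: 6·1 + 4·1.

10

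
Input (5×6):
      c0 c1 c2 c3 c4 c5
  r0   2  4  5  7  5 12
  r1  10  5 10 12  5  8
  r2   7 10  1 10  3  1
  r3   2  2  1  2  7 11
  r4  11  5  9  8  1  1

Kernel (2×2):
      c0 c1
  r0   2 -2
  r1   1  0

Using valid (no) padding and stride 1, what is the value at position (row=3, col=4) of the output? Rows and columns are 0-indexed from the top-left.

-7

The receptive field on the input at this output position is [7 11 / 1 1]. Elementwise product with the kernel and sum: 7·2 + 11·-2 + 1·1.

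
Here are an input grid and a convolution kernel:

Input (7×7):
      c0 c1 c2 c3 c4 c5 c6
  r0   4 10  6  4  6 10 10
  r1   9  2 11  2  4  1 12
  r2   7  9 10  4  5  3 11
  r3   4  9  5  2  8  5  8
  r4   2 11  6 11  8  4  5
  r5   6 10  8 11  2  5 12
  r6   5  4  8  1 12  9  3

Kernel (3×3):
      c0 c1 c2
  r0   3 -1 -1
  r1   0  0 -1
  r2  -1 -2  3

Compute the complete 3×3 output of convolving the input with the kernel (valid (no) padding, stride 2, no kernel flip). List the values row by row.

Output[0,0]: The receptive field on the input at this output position is [4 10 6 / 9 2 11 / 7 9 10]. Elementwise product with the kernel and sum: 4·3 + 10·-1 + 6·-1 + 11·-1 + 7·-1 + 9·-2 + 10·3.
Output[0,1]: The receptive field on the input at this output position is [6 4 6 / 11 2 4 / 10 4 5]. Elementwise product with the kernel and sum: 6·3 + 4·-1 + 6·-1 + 4·-1 + 10·-1 + 4·-2 + 5·3.

-10 1 8
-9 9 -8
-8 23 -18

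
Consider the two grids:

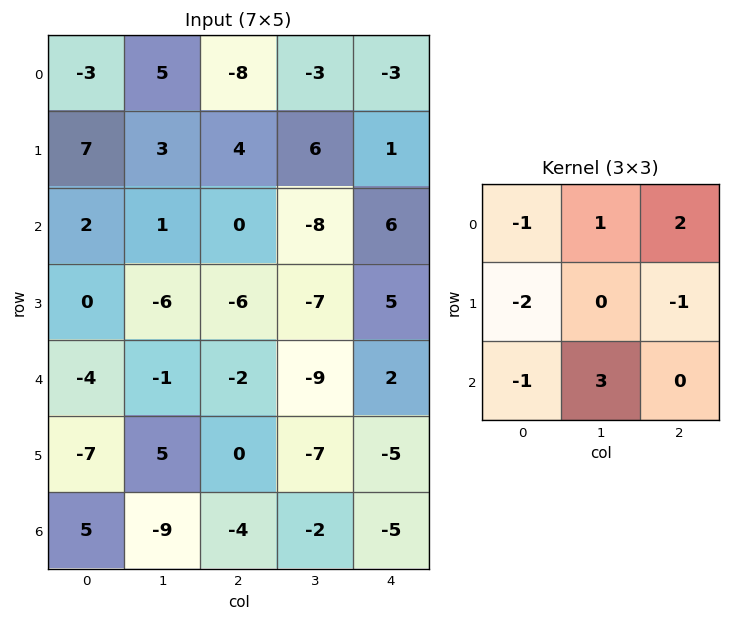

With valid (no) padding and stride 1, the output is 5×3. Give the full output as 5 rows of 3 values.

Output[0,0]: The receptive field on the input at this output position is [-3 5 -8 / 7 3 4 / 2 1 0]. Elementwise product with the kernel and sum: -3·-1 + 5·1 + -8·2 + 7·-2 + 4·-1 + 2·-1 + 1·3.

-25 -32 -34
-18 7 -17
6 -3 -14
14 -8 -10
-19 -25 0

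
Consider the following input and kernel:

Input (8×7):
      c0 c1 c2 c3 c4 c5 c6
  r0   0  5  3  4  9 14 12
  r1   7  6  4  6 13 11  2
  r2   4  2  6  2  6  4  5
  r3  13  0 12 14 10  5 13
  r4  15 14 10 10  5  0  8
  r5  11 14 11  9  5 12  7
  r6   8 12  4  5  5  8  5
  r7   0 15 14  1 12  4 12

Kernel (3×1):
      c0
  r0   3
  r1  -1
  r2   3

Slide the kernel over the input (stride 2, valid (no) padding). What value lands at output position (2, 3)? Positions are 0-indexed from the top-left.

32

The receptive field on the input at this output position is [8 / 7 / 5]. Elementwise product with the kernel and sum: 8·3 + 7·-1 + 5·3.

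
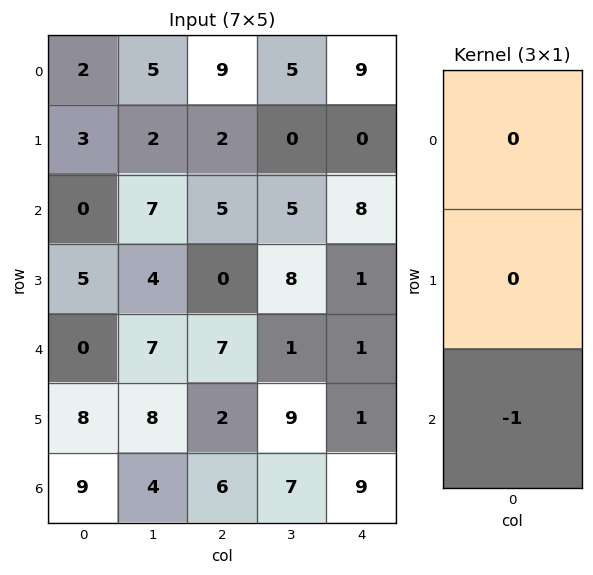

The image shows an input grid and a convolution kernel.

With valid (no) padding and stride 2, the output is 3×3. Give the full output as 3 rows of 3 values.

Output[0,0]: The receptive field on the input at this output position is [2 / 3 / 0]. Elementwise product with the kernel and sum: 0·-1.
Output[0,1]: The receptive field on the input at this output position is [9 / 2 / 5]. Elementwise product with the kernel and sum: 5·-1.

0 -5 -8
0 -7 -1
-9 -6 -9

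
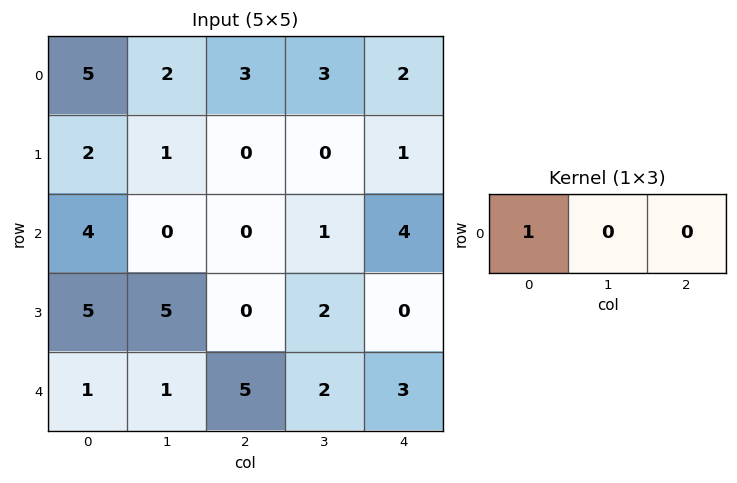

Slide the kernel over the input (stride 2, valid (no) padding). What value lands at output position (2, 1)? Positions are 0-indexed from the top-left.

The receptive field on the input at this output position is [5 2 3]. Elementwise product with the kernel and sum: 5·1.

5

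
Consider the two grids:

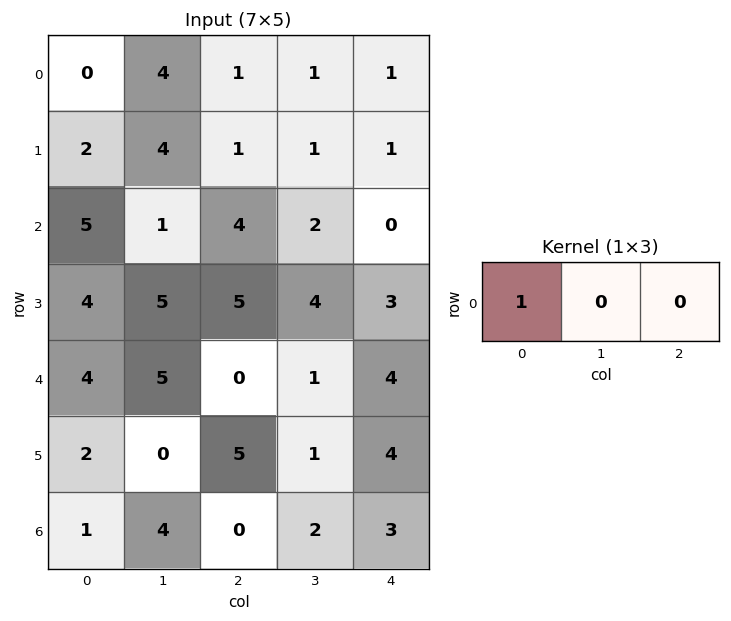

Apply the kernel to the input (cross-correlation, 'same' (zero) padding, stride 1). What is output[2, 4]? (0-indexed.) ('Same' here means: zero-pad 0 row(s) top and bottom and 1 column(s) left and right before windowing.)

2

The receptive field on the zero-padded input at this output position is [2 0 0]. Elementwise product with the kernel and sum: 2·1.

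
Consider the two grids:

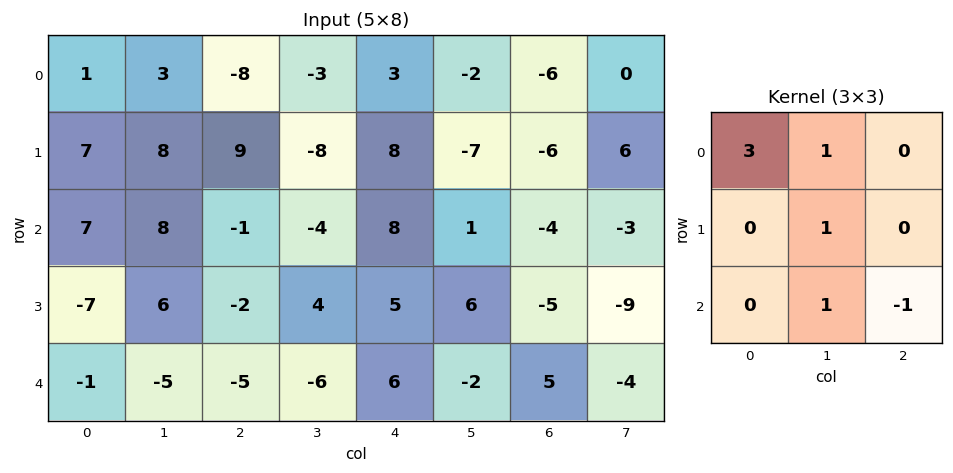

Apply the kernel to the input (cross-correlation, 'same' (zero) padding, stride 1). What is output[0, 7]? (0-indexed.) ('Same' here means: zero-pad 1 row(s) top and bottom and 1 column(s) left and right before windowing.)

6

The receptive field on the zero-padded input at this output position is [0 0 0 / -6 0 0 / -6 6 0]. Elementwise product with the kernel and sum: 0·3 + 0·1 + 0·1 + 6·1 + 0·-1.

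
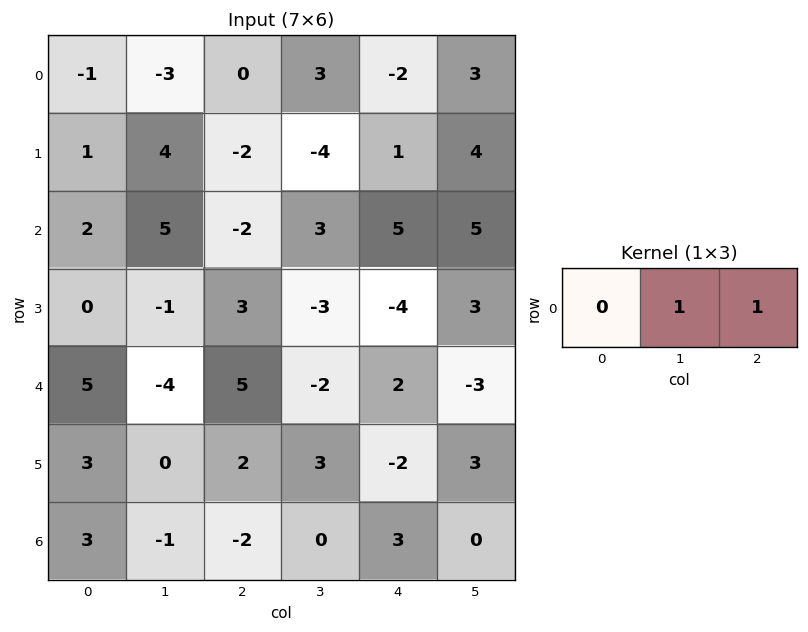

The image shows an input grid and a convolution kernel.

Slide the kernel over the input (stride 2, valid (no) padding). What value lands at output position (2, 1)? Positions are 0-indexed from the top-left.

0

The receptive field on the input at this output position is [5 -2 2]. Elementwise product with the kernel and sum: -2·1 + 2·1.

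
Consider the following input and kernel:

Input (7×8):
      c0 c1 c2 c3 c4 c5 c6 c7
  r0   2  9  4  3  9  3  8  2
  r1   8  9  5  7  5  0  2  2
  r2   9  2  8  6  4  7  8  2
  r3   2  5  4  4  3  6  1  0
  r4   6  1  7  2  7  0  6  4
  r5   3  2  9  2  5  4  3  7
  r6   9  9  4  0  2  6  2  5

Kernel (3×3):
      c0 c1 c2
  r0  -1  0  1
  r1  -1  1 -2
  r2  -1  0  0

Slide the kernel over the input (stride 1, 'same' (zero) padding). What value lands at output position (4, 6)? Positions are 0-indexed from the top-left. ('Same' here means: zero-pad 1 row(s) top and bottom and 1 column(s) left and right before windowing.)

-12

The receptive field on the zero-padded input at this output position is [6 1 0 / 0 6 4 / 4 3 7]. Elementwise product with the kernel and sum: 6·-1 + 0·1 + 0·-1 + 6·1 + 4·-2 + 4·-1.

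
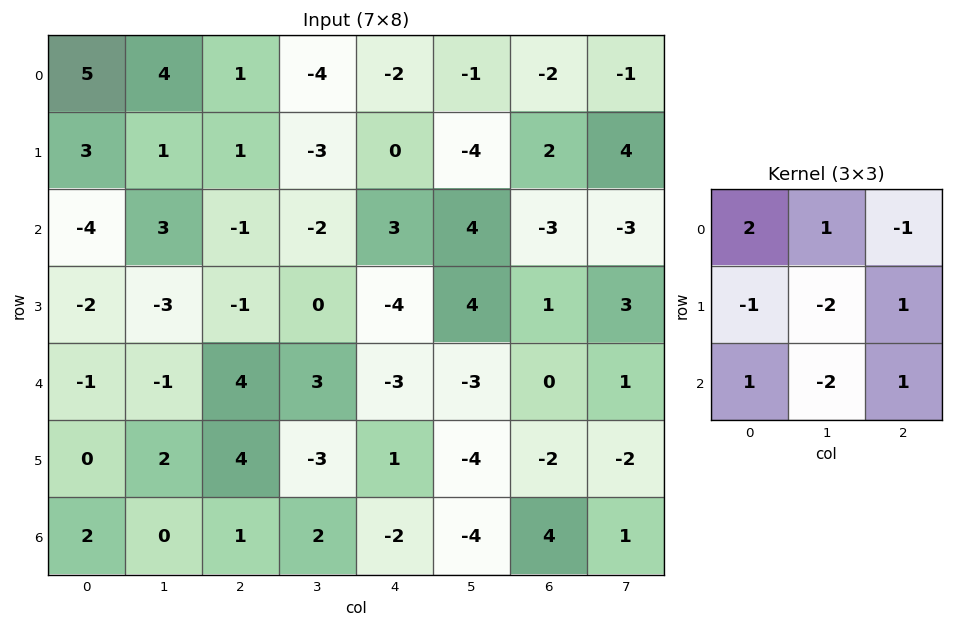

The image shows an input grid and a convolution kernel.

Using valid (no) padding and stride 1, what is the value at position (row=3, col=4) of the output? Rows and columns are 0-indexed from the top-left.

The receptive field on the input at this output position is [-4 4 1 / -3 -3 0 / 1 -4 -2]. Elementwise product with the kernel and sum: -4·2 + 4·1 + 1·-1 + -3·-1 + -3·-2 + 0·1 + 1·1 + -4·-2 + -2·1.

11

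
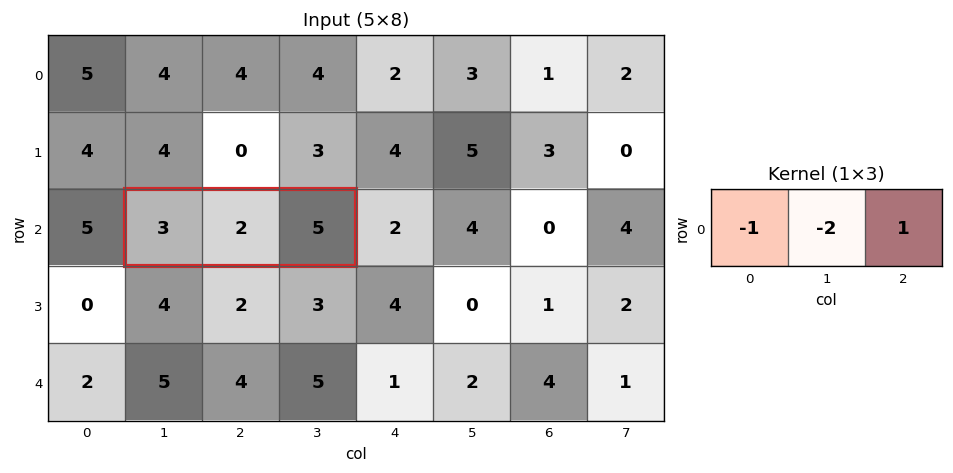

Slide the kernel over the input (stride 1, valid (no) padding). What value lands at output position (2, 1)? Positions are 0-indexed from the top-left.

The receptive field on the input at this output position is [3 2 5]. Elementwise product with the kernel and sum: 3·-1 + 2·-2 + 5·1.

-2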